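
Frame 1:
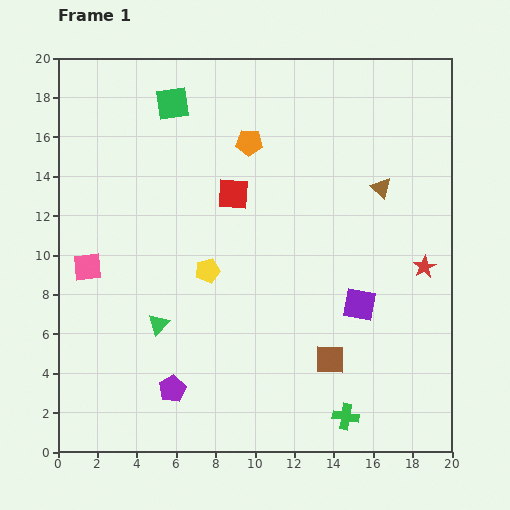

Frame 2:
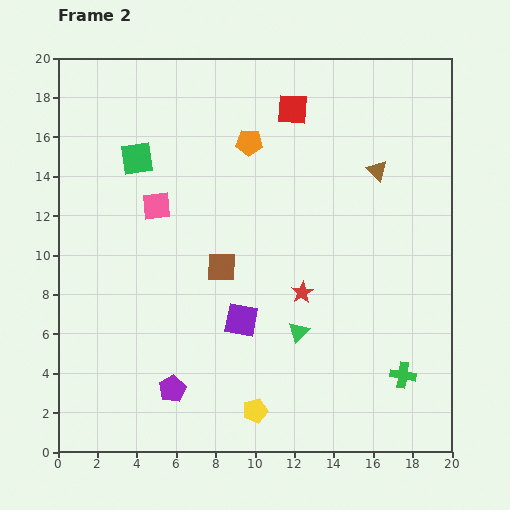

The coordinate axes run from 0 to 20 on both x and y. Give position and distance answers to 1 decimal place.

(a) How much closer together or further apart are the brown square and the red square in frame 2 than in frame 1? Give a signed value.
-0.9

Distance in frame 1: 9.7. Distance in frame 2: 8.8.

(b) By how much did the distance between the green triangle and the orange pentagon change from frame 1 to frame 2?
-0.4

Distance in frame 1: 10.3. Distance in frame 2: 9.9.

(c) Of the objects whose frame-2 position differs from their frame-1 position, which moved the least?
the brown triangle

(moved 0.9)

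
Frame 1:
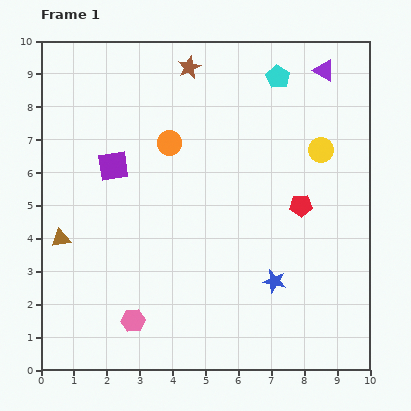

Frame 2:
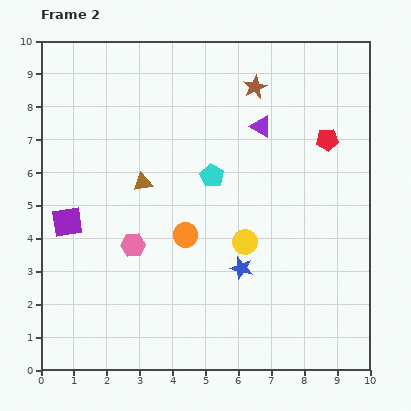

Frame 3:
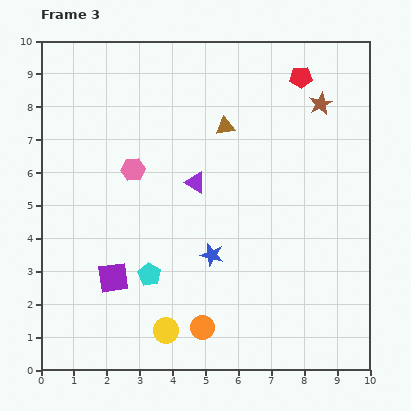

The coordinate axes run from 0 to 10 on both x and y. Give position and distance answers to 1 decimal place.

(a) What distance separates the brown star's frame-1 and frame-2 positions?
2.1

The brown star moved from (4.5, 9.2) to (6.5, 8.6), a distance of √(2.0² + 0.6²) ≈ 2.1.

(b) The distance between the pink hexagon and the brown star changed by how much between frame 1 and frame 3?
-1.9

Distance in frame 1: 7.9. Distance in frame 3: 6.0.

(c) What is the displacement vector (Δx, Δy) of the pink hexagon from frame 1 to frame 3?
(0.0, 4.6)

The pink hexagon was at (2.8, 1.5) in frame 1 and (2.8, 6.1) in frame 3.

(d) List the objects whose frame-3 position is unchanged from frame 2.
none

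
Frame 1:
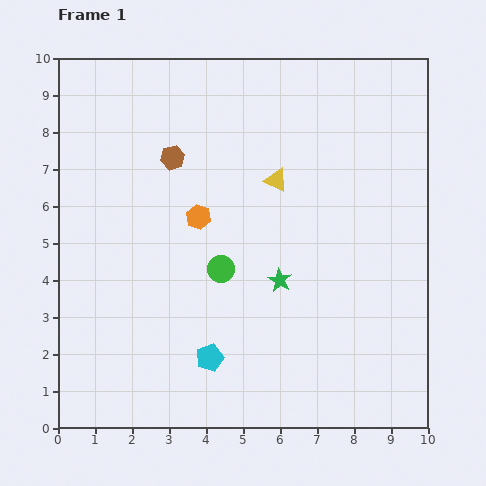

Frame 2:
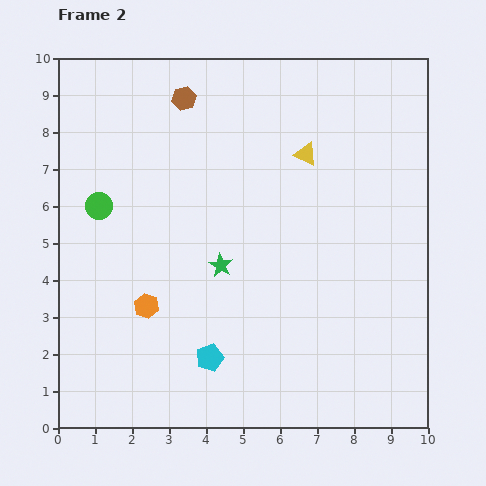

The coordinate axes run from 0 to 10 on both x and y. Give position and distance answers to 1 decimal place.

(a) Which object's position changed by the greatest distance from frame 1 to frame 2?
the green circle

(moved 3.7; next 2.8)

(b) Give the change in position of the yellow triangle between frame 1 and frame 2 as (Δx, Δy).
(0.8, 0.7)

The yellow triangle was at (5.9, 6.7) in frame 1 and (6.7, 7.4) in frame 2.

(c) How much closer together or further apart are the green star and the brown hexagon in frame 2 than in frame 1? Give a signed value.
+0.2

Distance in frame 1: 4.4. Distance in frame 2: 4.6.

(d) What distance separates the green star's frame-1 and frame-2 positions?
1.6

The green star moved from (6.0, 4.0) to (4.4, 4.4), a distance of √(1.6² + 0.4²) ≈ 1.6.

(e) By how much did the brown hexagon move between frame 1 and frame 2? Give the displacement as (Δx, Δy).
(0.3, 1.6)

The brown hexagon was at (3.1, 7.3) in frame 1 and (3.4, 8.9) in frame 2.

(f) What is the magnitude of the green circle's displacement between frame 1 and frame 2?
3.7

The green circle moved from (4.4, 4.3) to (1.1, 6.0), a distance of √(3.3² + 1.7²) ≈ 3.7.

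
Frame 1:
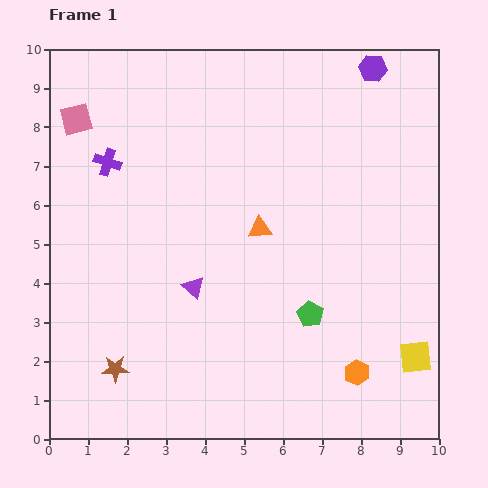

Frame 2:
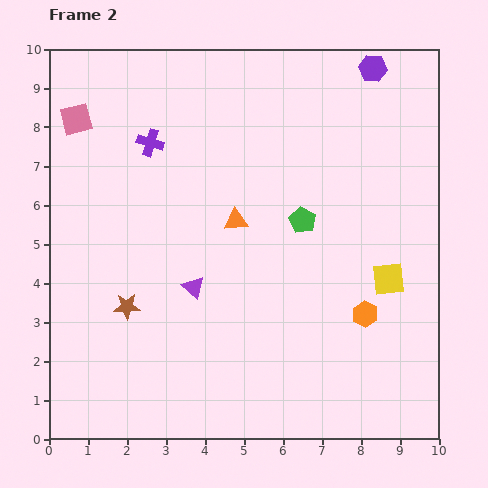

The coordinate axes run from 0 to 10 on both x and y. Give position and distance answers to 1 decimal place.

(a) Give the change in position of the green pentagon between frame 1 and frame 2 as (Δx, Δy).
(-0.2, 2.4)

The green pentagon was at (6.7, 3.2) in frame 1 and (6.5, 5.6) in frame 2.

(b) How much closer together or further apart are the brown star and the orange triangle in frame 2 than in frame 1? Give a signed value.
-1.6

Distance in frame 1: 5.2. Distance in frame 2: 3.6.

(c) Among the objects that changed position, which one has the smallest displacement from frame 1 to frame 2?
the orange triangle

(moved 0.6)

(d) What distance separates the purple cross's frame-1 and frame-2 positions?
1.2

The purple cross moved from (1.5, 7.1) to (2.6, 7.6), a distance of √(1.1² + 0.5²) ≈ 1.2.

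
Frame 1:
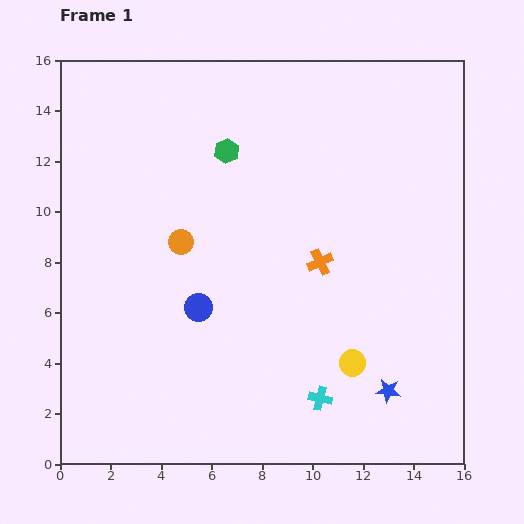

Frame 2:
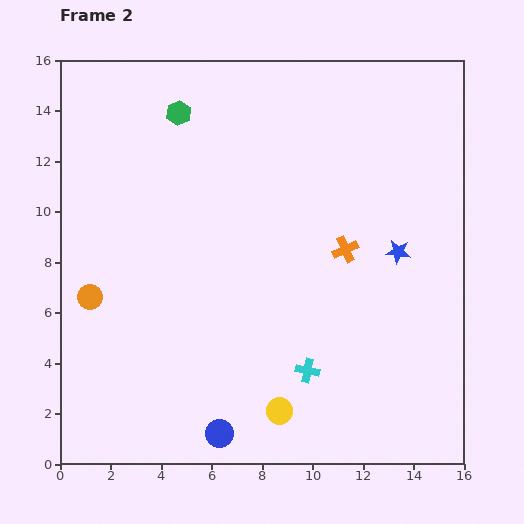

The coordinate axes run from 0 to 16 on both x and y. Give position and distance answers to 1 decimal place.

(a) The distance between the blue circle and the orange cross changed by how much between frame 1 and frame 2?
+3.7

Distance in frame 1: 5.1. Distance in frame 2: 8.8.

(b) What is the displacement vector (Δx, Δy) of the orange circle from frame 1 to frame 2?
(-3.6, -2.2)

The orange circle was at (4.8, 8.8) in frame 1 and (1.2, 6.6) in frame 2.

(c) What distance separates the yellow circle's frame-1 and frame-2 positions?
3.5

The yellow circle moved from (11.6, 4.0) to (8.7, 2.1), a distance of √(2.9² + 1.9²) ≈ 3.5.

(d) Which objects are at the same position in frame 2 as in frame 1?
none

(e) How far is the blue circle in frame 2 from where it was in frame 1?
5.1

The blue circle moved from (5.5, 6.2) to (6.3, 1.2), a distance of √(0.8² + 5.0²) ≈ 5.1.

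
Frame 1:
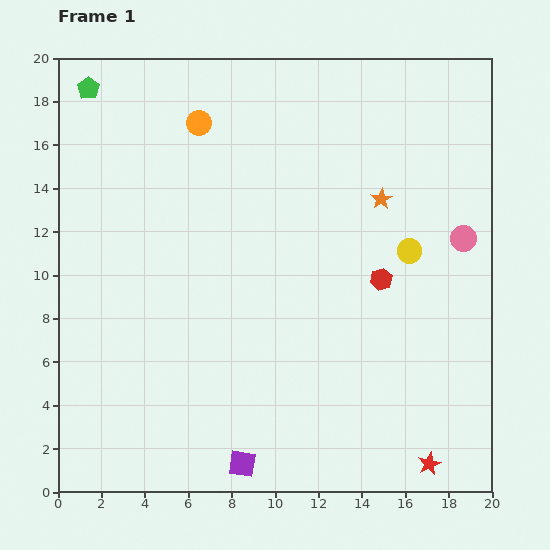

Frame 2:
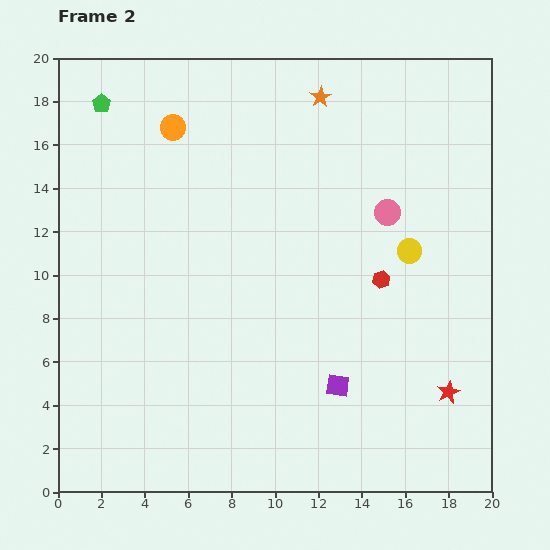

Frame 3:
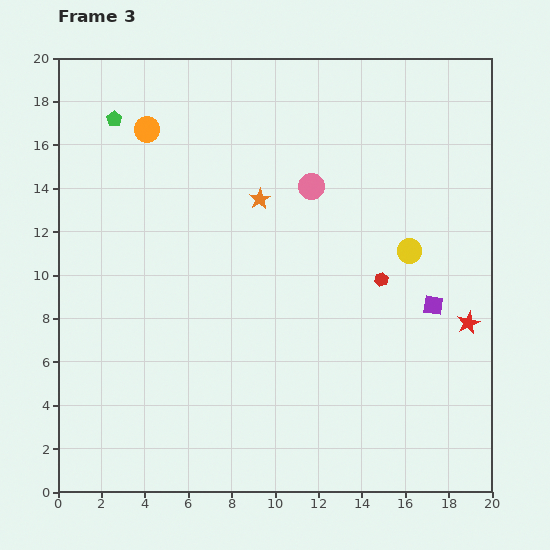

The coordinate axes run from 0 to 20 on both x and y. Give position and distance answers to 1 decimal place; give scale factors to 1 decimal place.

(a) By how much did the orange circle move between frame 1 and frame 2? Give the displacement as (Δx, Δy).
(-1.2, -0.2)

The orange circle was at (6.5, 17.0) in frame 1 and (5.3, 16.8) in frame 2.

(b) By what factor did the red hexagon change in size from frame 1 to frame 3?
0.6×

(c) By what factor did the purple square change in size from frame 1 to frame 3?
0.7×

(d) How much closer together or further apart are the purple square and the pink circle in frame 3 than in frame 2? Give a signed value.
-0.5

Distance in frame 2: 8.3. Distance in frame 3: 7.8.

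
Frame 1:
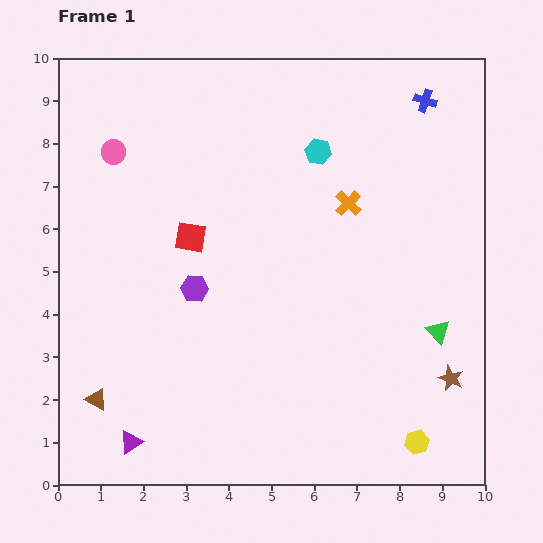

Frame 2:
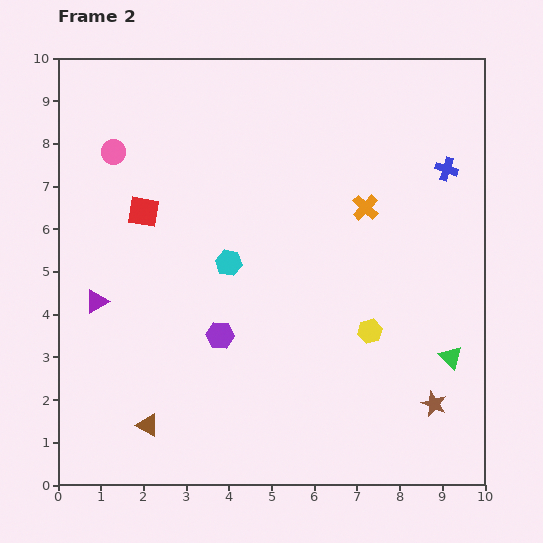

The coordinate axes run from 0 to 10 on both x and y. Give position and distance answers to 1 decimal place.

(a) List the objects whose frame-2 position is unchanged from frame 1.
the pink circle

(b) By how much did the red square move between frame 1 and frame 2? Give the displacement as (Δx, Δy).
(-1.1, 0.6)

The red square was at (3.1, 5.8) in frame 1 and (2.0, 6.4) in frame 2.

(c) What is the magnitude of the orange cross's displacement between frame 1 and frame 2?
0.4

The orange cross moved from (6.8, 6.6) to (7.2, 6.5), a distance of √(0.4² + 0.1²) ≈ 0.4.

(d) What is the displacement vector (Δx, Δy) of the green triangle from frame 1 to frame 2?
(0.3, -0.6)

The green triangle was at (8.9, 3.6) in frame 1 and (9.2, 3.0) in frame 2.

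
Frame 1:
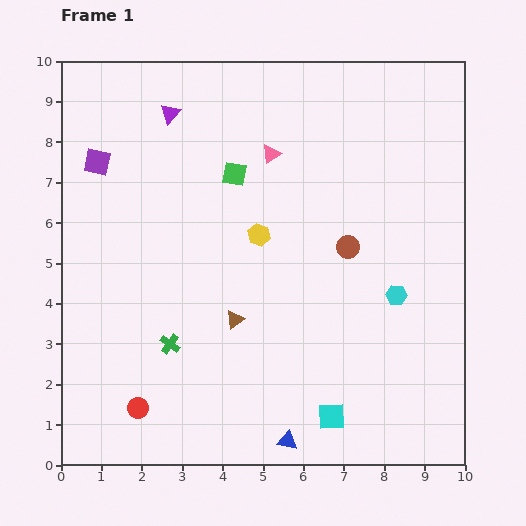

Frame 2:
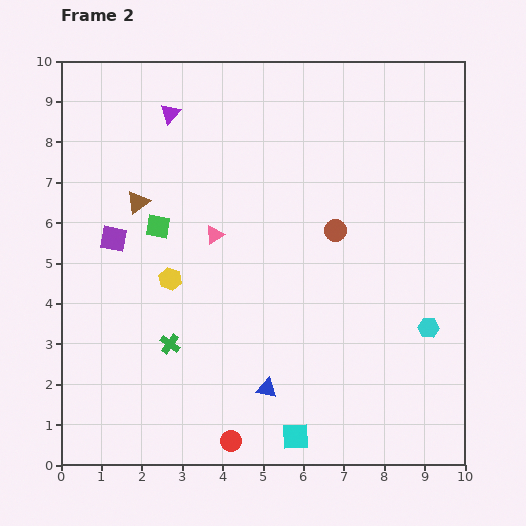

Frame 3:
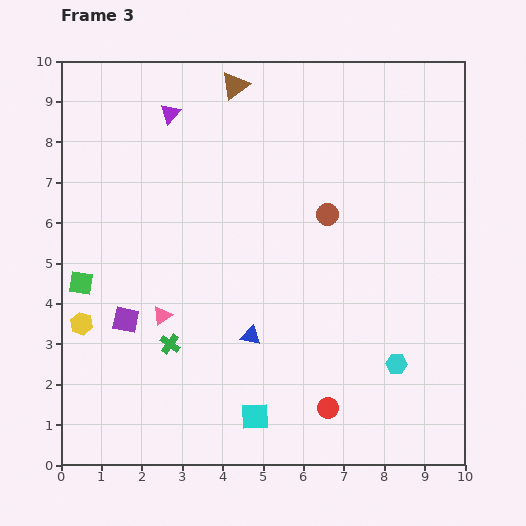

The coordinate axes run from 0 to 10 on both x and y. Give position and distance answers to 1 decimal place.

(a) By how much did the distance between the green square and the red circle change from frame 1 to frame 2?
-0.7

Distance in frame 1: 6.3. Distance in frame 2: 5.6.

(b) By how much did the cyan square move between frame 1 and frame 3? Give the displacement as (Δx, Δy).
(-1.9, 0.0)

The cyan square was at (6.7, 1.2) in frame 1 and (4.8, 1.2) in frame 3.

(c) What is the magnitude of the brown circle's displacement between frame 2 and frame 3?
0.4

The brown circle moved from (6.8, 5.8) to (6.6, 6.2), a distance of √(0.2² + 0.4²) ≈ 0.4.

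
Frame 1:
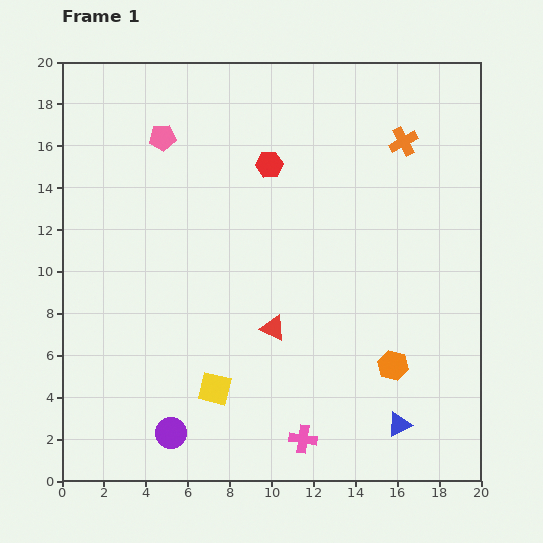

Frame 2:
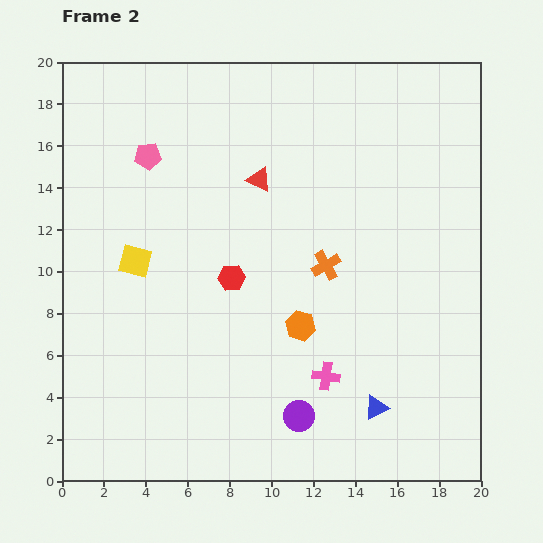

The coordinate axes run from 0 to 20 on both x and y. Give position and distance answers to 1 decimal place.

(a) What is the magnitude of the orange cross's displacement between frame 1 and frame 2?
7.0

The orange cross moved from (16.3, 16.2) to (12.6, 10.3), a distance of √(3.7² + 5.9²) ≈ 7.0.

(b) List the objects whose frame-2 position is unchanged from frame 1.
none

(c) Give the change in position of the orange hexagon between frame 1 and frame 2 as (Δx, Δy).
(-4.4, 1.9)

The orange hexagon was at (15.8, 5.5) in frame 1 and (11.4, 7.4) in frame 2.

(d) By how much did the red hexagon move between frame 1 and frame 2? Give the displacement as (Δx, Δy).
(-1.8, -5.4)

The red hexagon was at (9.9, 15.1) in frame 1 and (8.1, 9.7) in frame 2.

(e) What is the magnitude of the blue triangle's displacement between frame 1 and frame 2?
1.4

The blue triangle moved from (16.1, 2.7) to (15.0, 3.5), a distance of √(1.1² + 0.8²) ≈ 1.4.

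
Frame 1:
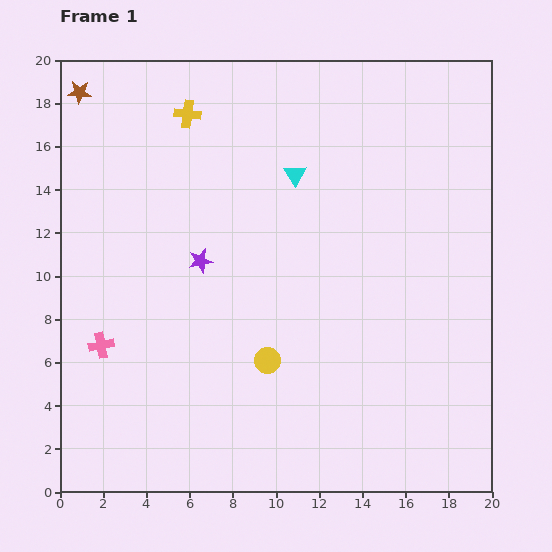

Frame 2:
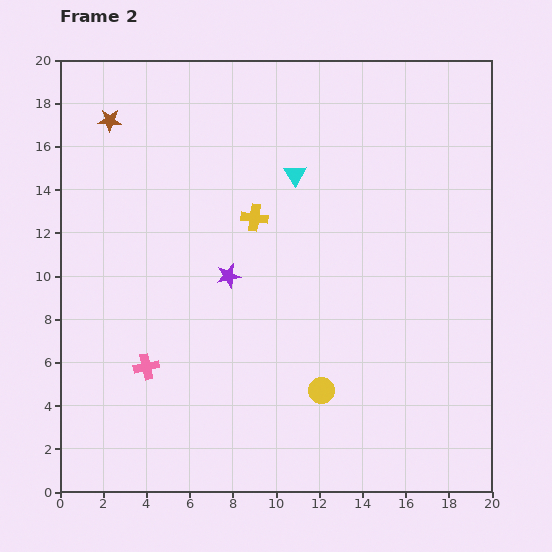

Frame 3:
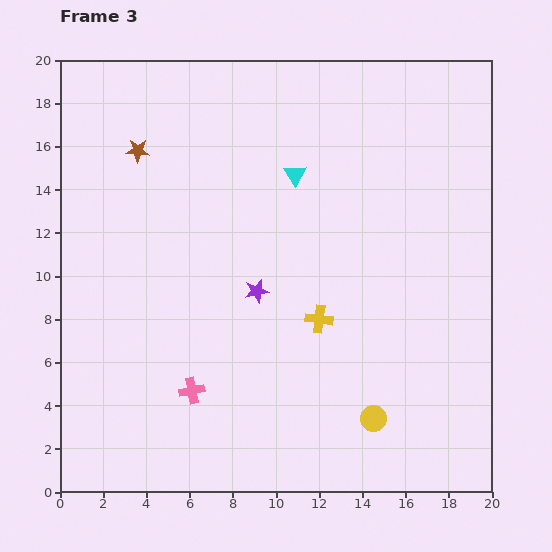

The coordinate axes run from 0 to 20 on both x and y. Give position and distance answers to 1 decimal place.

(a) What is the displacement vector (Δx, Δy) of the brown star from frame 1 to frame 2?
(1.4, -1.3)

The brown star was at (0.9, 18.5) in frame 1 and (2.3, 17.2) in frame 2.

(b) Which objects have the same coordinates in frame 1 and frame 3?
the cyan triangle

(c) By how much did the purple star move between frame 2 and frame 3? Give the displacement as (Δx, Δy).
(1.3, -0.7)

The purple star was at (7.8, 10.0) in frame 2 and (9.1, 9.3) in frame 3.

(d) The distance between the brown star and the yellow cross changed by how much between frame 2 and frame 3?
+3.4

Distance in frame 2: 8.1. Distance in frame 3: 11.5.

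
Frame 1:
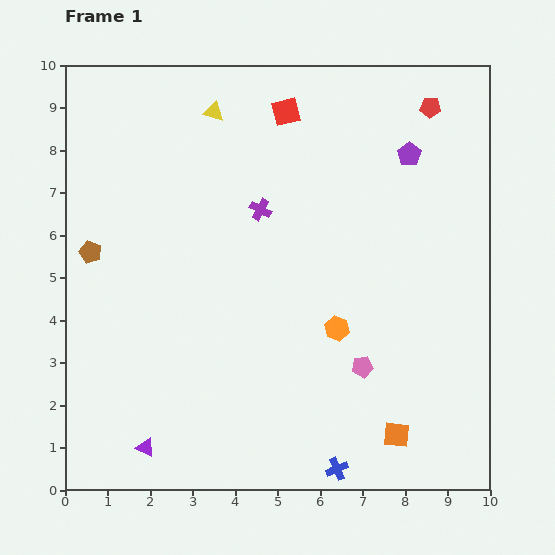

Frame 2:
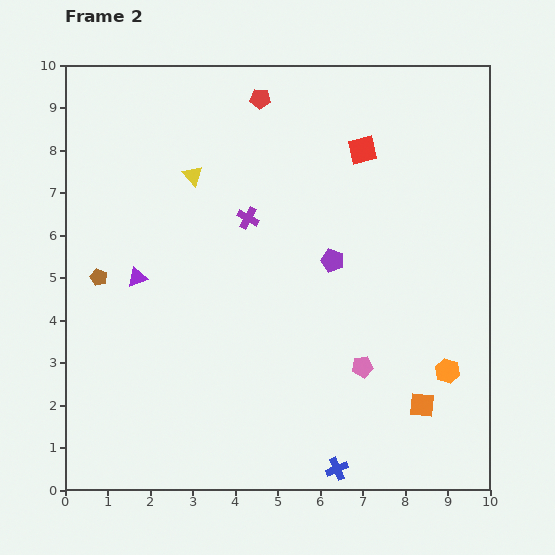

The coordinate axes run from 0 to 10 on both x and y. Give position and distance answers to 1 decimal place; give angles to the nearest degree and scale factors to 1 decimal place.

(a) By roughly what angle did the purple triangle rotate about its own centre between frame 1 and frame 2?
46° counter-clockwise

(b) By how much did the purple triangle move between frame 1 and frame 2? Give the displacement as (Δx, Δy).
(-0.2, 4.0)

The purple triangle was at (1.9, 1.0) in frame 1 and (1.7, 5.0) in frame 2.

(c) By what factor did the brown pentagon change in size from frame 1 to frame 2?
0.8×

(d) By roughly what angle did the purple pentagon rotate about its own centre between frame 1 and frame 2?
18° counter-clockwise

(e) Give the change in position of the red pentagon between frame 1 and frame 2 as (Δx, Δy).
(-4.0, 0.2)

The red pentagon was at (8.6, 9.0) in frame 1 and (4.6, 9.2) in frame 2.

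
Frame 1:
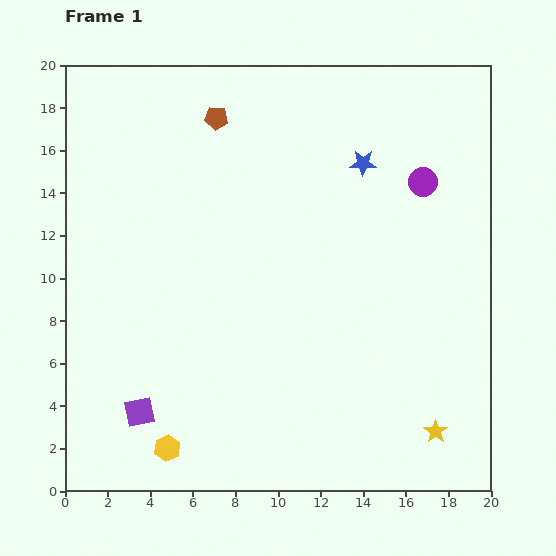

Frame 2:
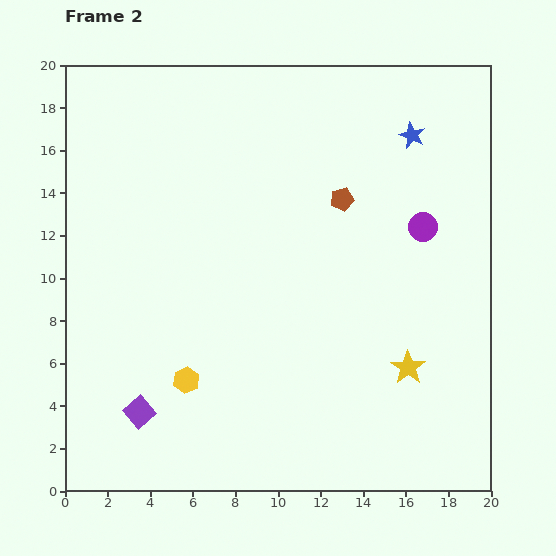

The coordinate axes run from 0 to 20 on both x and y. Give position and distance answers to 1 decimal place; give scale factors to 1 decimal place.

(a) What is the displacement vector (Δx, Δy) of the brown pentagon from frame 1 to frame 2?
(5.9, -3.8)

The brown pentagon was at (7.1, 17.5) in frame 1 and (13.0, 13.7) in frame 2.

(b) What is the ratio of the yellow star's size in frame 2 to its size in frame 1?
1.5×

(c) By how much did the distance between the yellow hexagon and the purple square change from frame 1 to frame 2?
+0.6

Distance in frame 1: 2.1. Distance in frame 2: 2.7.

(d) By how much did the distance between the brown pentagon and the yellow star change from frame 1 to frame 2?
-9.4

Distance in frame 1: 17.9. Distance in frame 2: 8.5.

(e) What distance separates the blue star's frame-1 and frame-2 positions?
2.6

The blue star moved from (14.0, 15.4) to (16.3, 16.7), a distance of √(2.3² + 1.3²) ≈ 2.6.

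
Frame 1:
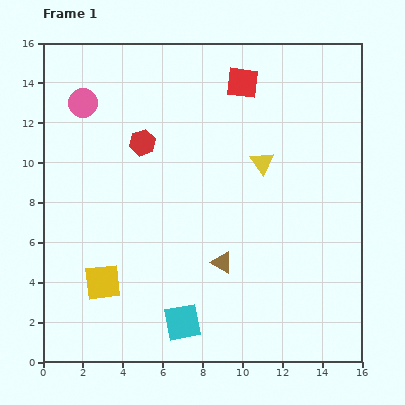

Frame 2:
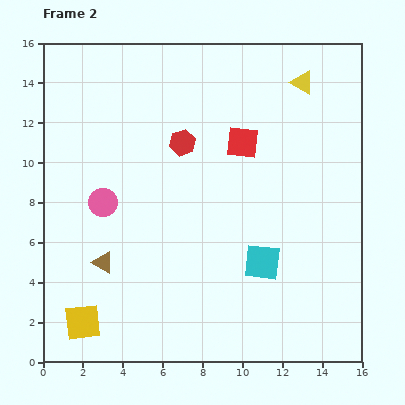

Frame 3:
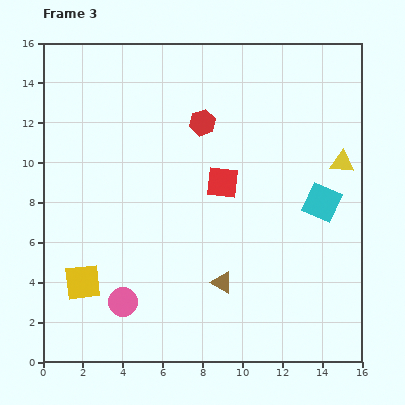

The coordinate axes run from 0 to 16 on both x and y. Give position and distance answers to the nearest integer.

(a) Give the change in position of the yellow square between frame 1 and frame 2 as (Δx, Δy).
(-1, -2)

The yellow square was at (3, 4) in frame 1 and (2, 2) in frame 2.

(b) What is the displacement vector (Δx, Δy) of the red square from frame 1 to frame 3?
(-1, -5)

The red square was at (10, 14) in frame 1 and (9, 9) in frame 3.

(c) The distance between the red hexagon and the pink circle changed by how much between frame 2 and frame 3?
+5

Distance in frame 2: 5. Distance in frame 3: 10.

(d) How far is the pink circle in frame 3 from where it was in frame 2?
5

The pink circle moved from (3, 8) to (4, 3), a distance of √(1² + 5²) ≈ 5.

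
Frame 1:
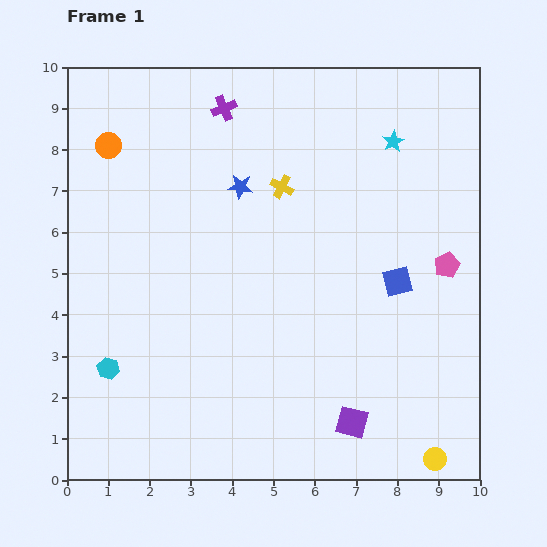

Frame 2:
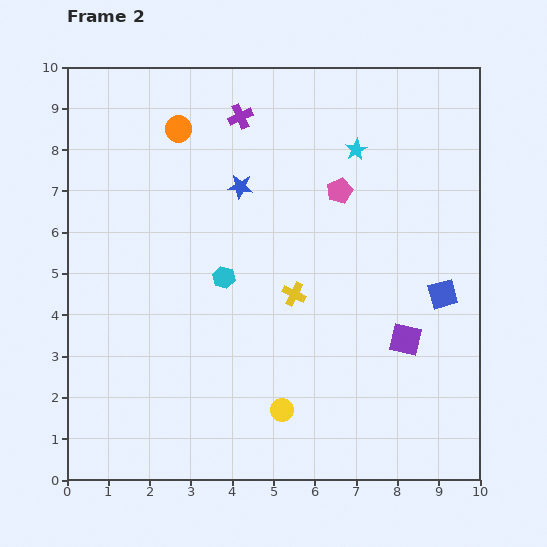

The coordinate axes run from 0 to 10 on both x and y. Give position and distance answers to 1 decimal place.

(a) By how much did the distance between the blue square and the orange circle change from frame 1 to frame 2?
-0.2

Distance in frame 1: 7.7. Distance in frame 2: 7.5.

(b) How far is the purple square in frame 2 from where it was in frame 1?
2.4

The purple square moved from (6.9, 1.4) to (8.2, 3.4), a distance of √(1.3² + 2.0²) ≈ 2.4.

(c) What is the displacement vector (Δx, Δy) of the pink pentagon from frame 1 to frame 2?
(-2.6, 1.8)

The pink pentagon was at (9.2, 5.2) in frame 1 and (6.6, 7.0) in frame 2.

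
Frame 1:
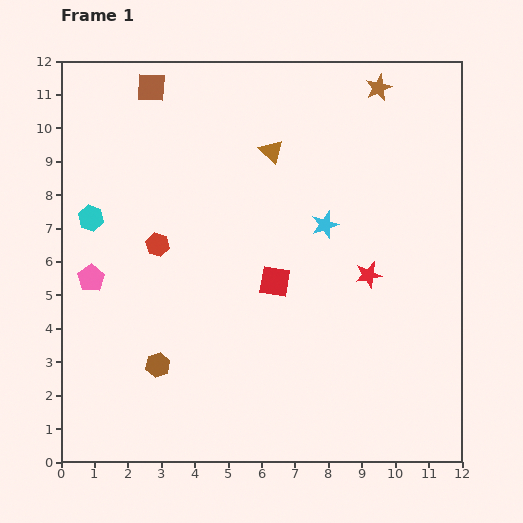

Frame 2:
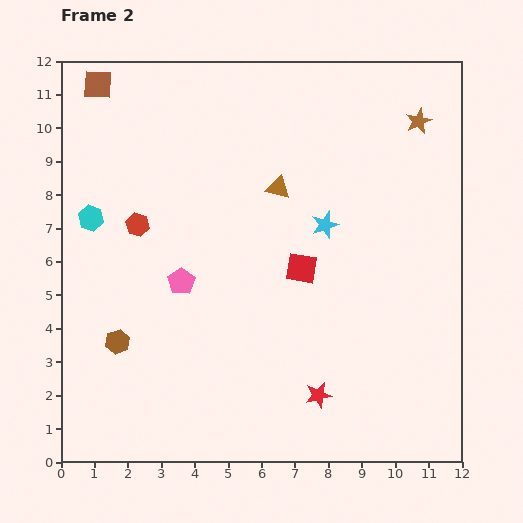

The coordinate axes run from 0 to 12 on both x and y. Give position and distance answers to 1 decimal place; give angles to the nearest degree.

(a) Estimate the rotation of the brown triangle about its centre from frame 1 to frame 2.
31° counter-clockwise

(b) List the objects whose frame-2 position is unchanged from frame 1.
the cyan star, the cyan hexagon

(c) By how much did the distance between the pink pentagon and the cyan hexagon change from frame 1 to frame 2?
+1.5

Distance in frame 1: 1.8. Distance in frame 2: 3.3.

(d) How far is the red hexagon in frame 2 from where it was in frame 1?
0.8

The red hexagon moved from (2.9, 6.5) to (2.3, 7.1), a distance of √(0.6² + 0.6²) ≈ 0.8.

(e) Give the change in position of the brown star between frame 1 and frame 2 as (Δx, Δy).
(1.2, -1.0)

The brown star was at (9.5, 11.2) in frame 1 and (10.7, 10.2) in frame 2.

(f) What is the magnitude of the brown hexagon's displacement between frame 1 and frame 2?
1.4

The brown hexagon moved from (2.9, 2.9) to (1.7, 3.6), a distance of √(1.2² + 0.7²) ≈ 1.4.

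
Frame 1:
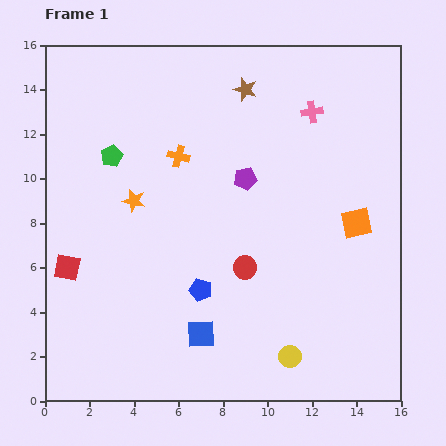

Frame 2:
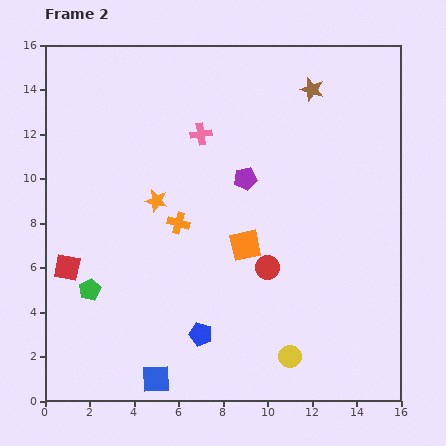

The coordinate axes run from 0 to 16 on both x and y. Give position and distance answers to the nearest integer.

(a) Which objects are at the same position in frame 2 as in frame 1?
the red square, the purple pentagon, the yellow circle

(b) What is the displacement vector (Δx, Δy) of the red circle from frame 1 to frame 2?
(1, 0)

The red circle was at (9, 6) in frame 1 and (10, 6) in frame 2.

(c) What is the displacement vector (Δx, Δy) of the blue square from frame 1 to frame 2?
(-2, -2)

The blue square was at (7, 3) in frame 1 and (5, 1) in frame 2.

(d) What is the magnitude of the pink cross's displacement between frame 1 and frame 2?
5

The pink cross moved from (12, 13) to (7, 12), a distance of √(5² + 1²) ≈ 5.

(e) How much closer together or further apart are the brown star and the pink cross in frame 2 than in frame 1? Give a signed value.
+2

Distance in frame 1: 3. Distance in frame 2: 5.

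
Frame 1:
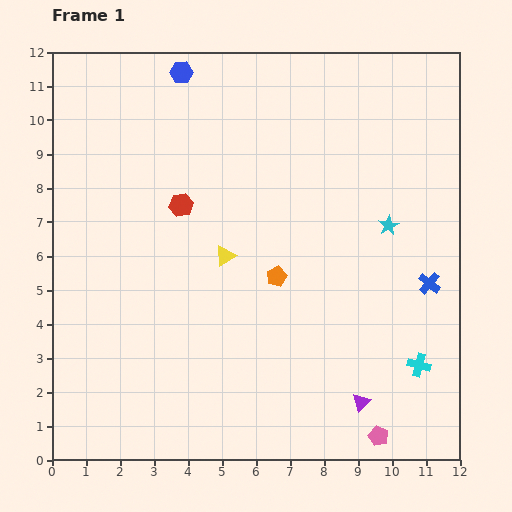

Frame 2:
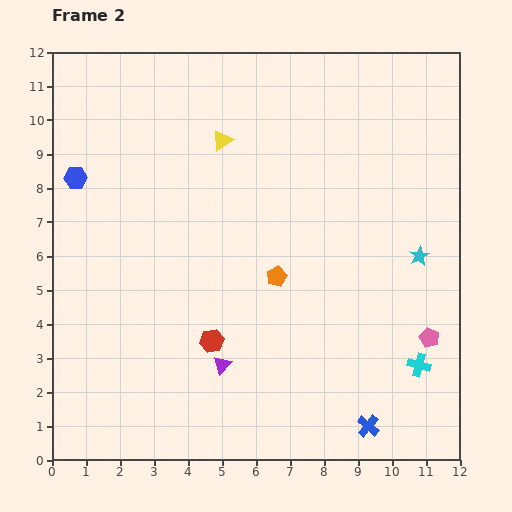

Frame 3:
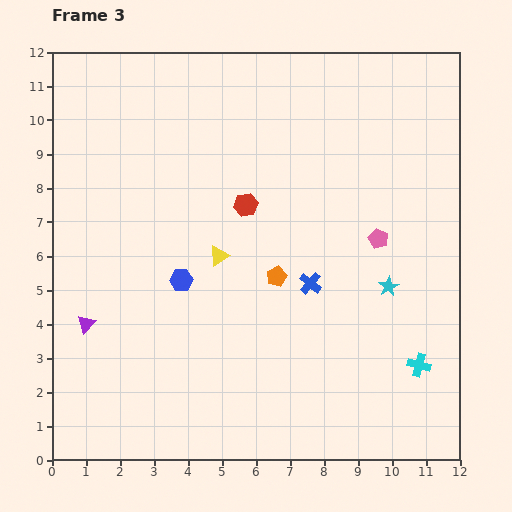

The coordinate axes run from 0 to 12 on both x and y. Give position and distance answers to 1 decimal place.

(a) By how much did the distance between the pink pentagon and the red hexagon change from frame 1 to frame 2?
-2.5

Distance in frame 1: 8.9. Distance in frame 2: 6.4.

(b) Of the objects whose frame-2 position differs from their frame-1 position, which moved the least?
the cyan star

(moved 1.3)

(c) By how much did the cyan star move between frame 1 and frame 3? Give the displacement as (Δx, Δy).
(0.0, -1.8)

The cyan star was at (9.9, 6.9) in frame 1 and (9.9, 5.1) in frame 3.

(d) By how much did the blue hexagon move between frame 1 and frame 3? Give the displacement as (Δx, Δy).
(0.0, -6.1)

The blue hexagon was at (3.8, 11.4) in frame 1 and (3.8, 5.3) in frame 3.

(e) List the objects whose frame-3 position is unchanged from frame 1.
the cyan cross, the orange pentagon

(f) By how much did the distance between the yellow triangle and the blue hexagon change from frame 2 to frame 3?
-3.1

Distance in frame 2: 4.4. Distance in frame 3: 1.3.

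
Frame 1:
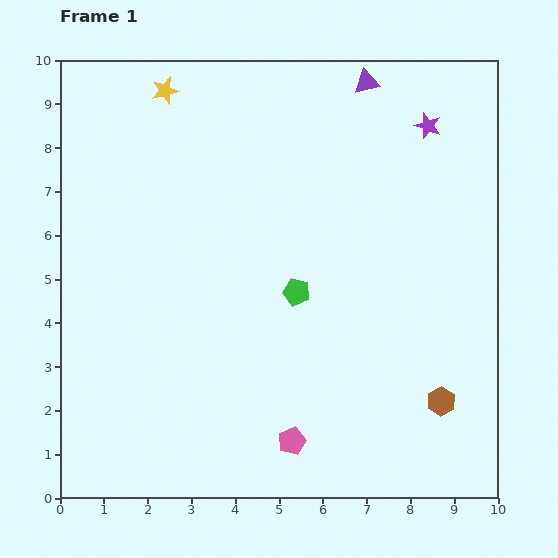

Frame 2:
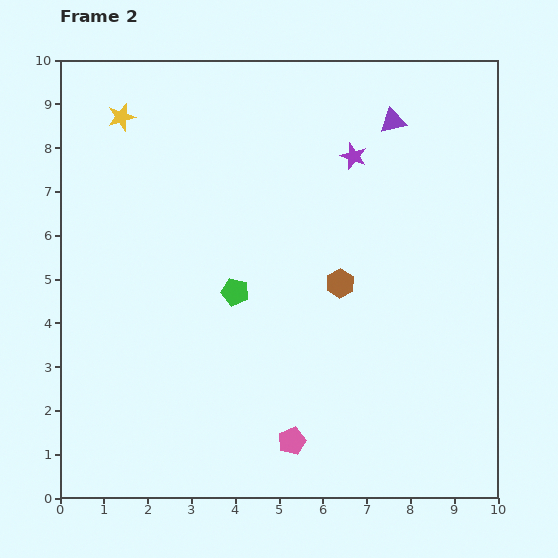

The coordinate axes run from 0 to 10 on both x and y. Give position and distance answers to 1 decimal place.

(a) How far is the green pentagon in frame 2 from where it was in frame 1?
1.4

The green pentagon moved from (5.4, 4.7) to (4.0, 4.7), a distance of √(1.4² + 0.0²) ≈ 1.4.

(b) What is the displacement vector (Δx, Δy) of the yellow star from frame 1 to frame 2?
(-1.0, -0.6)

The yellow star was at (2.4, 9.3) in frame 1 and (1.4, 8.7) in frame 2.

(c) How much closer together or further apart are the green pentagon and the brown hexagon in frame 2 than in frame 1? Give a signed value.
-1.7

Distance in frame 1: 4.1. Distance in frame 2: 2.4.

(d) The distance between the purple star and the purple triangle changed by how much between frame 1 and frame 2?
-0.5

Distance in frame 1: 1.7. Distance in frame 2: 1.2.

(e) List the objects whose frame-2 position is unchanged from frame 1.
the pink pentagon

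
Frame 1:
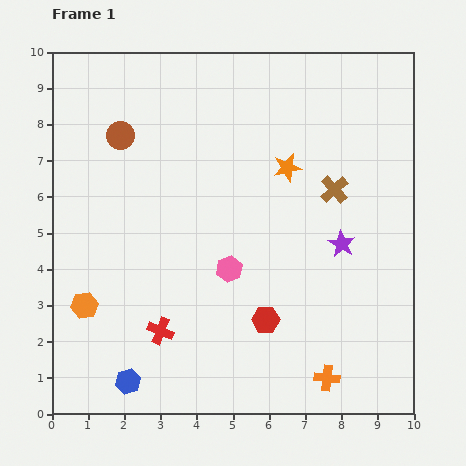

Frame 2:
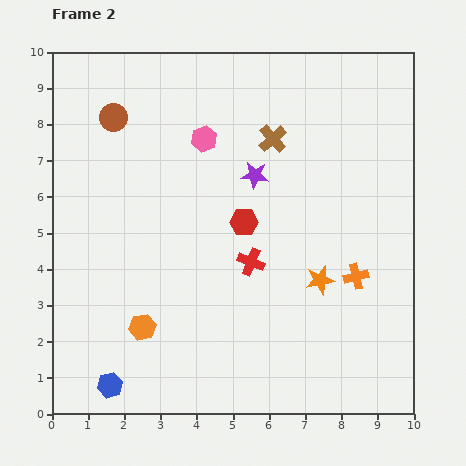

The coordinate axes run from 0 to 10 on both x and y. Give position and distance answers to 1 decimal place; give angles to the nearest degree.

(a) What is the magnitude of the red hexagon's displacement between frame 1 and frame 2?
2.8

The red hexagon moved from (5.9, 2.6) to (5.3, 5.3), a distance of √(0.6² + 2.7²) ≈ 2.8.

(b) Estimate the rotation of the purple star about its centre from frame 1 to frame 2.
23° counter-clockwise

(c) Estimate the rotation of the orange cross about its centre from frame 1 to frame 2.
20° counter-clockwise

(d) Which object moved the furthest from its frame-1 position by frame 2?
the pink hexagon

(moved 3.7; next 3.2)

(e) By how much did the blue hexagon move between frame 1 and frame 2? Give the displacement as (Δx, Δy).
(-0.5, -0.1)

The blue hexagon was at (2.1, 0.9) in frame 1 and (1.6, 0.8) in frame 2.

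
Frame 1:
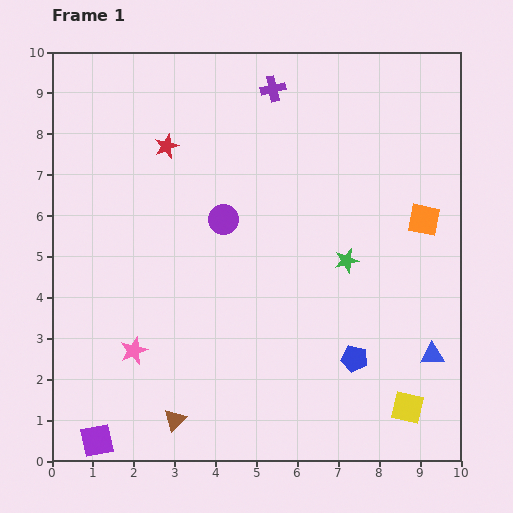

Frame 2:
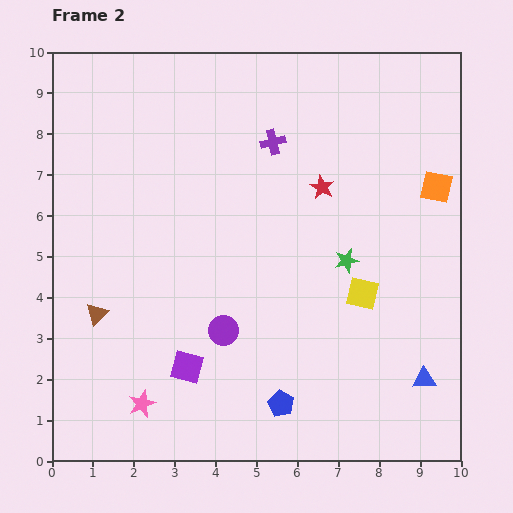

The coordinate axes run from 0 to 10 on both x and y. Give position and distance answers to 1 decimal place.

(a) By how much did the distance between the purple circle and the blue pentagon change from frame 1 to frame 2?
-2.4

Distance in frame 1: 4.7. Distance in frame 2: 2.3.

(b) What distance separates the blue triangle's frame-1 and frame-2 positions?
0.6

The blue triangle moved from (9.3, 2.6) to (9.1, 2.0), a distance of √(0.2² + 0.6²) ≈ 0.6.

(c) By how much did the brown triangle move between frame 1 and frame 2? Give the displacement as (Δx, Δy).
(-1.9, 2.6)

The brown triangle was at (3.0, 1.0) in frame 1 and (1.1, 3.6) in frame 2.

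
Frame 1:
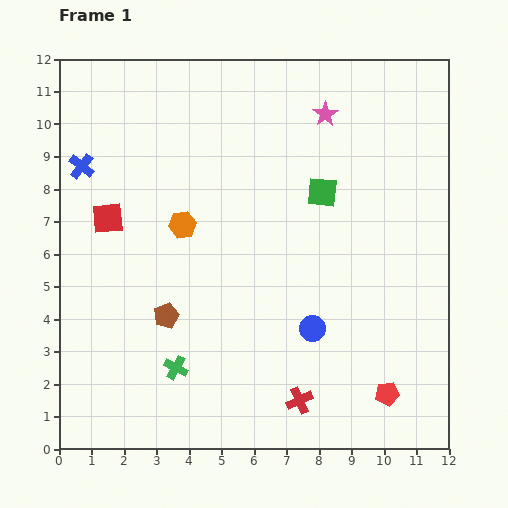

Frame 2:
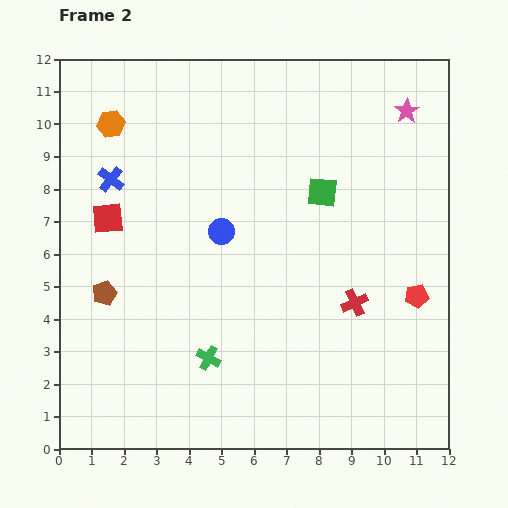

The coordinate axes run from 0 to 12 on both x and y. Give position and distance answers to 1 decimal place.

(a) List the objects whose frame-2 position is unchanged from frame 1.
the red square, the green square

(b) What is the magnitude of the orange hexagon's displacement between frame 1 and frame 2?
3.8

The orange hexagon moved from (3.8, 6.9) to (1.6, 10.0), a distance of √(2.2² + 3.1²) ≈ 3.8.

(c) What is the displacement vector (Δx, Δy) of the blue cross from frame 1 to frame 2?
(0.9, -0.4)

The blue cross was at (0.7, 8.7) in frame 1 and (1.6, 8.3) in frame 2.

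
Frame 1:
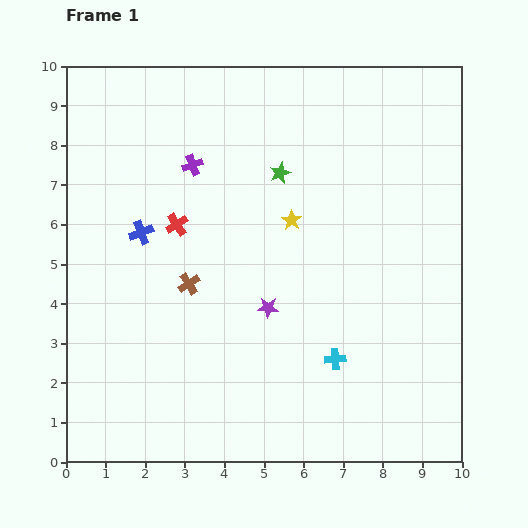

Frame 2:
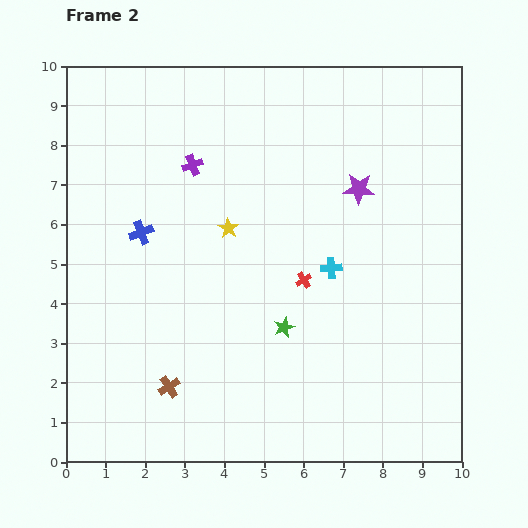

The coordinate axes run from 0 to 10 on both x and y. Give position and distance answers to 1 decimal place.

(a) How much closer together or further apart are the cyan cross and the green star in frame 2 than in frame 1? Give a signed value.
-3.0

Distance in frame 1: 4.9. Distance in frame 2: 1.9.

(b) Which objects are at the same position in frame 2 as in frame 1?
the blue cross, the purple cross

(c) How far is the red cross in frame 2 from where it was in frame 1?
3.5

The red cross moved from (2.8, 6.0) to (6.0, 4.6), a distance of √(3.2² + 1.4²) ≈ 3.5.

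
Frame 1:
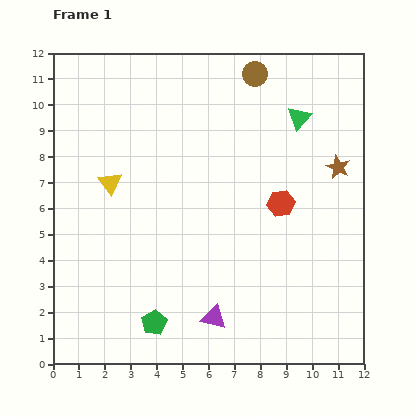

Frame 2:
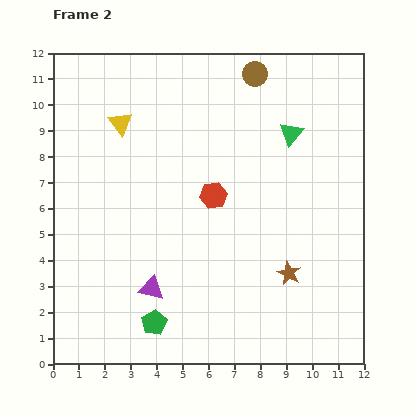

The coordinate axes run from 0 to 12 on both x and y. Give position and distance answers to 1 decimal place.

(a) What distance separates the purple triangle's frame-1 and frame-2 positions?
2.6

The purple triangle moved from (6.2, 1.8) to (3.8, 2.9), a distance of √(2.4² + 1.1²) ≈ 2.6.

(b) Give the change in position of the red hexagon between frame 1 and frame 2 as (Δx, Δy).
(-2.6, 0.3)

The red hexagon was at (8.8, 6.2) in frame 1 and (6.2, 6.5) in frame 2.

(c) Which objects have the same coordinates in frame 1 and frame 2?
the green pentagon, the brown circle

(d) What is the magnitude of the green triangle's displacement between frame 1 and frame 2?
0.7

The green triangle moved from (9.5, 9.5) to (9.2, 8.9), a distance of √(0.3² + 0.6²) ≈ 0.7.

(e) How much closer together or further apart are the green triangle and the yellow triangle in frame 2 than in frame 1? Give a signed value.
-1.1

Distance in frame 1: 7.7. Distance in frame 2: 6.6.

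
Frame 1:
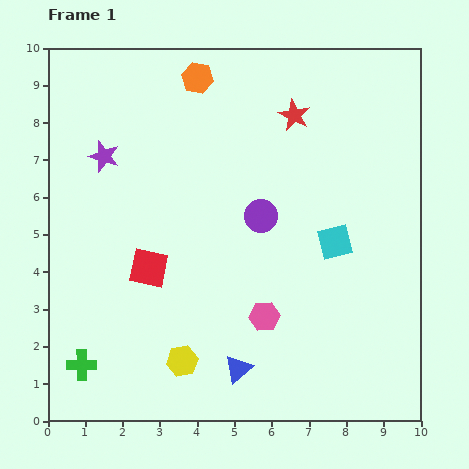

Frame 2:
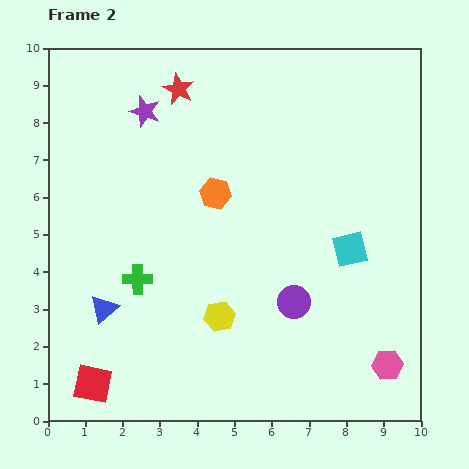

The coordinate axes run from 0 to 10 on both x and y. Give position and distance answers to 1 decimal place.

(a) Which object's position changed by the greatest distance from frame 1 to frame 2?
the blue triangle

(moved 3.9; next 3.5)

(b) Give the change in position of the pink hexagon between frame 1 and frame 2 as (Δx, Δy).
(3.3, -1.3)

The pink hexagon was at (5.8, 2.8) in frame 1 and (9.1, 1.5) in frame 2.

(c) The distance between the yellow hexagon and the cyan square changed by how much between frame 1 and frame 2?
-1.3

Distance in frame 1: 5.2. Distance in frame 2: 3.9.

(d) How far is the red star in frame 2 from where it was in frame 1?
3.2

The red star moved from (6.6, 8.2) to (3.5, 8.9), a distance of √(3.1² + 0.7²) ≈ 3.2.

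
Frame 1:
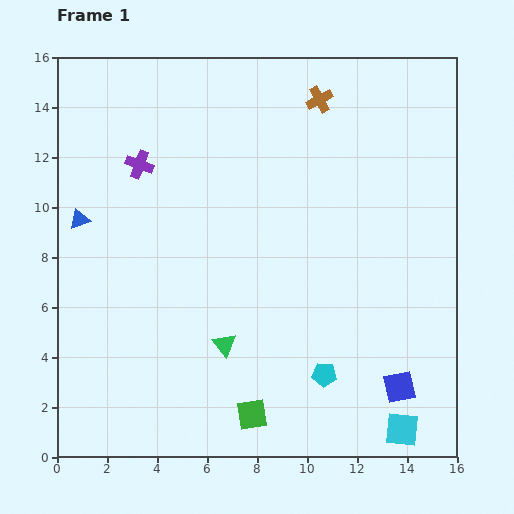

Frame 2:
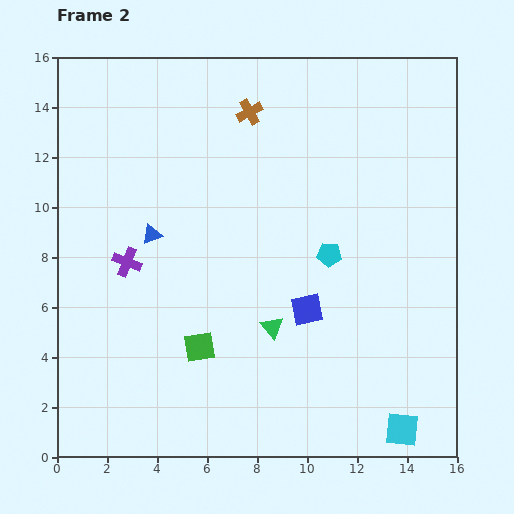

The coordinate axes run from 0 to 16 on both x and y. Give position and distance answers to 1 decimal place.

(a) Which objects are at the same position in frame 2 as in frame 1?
the cyan square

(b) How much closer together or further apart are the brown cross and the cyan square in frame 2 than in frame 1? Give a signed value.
+0.5

Distance in frame 1: 13.6. Distance in frame 2: 14.1.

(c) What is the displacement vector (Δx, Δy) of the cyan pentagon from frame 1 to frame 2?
(0.2, 4.8)

The cyan pentagon was at (10.7, 3.3) in frame 1 and (10.9, 8.1) in frame 2.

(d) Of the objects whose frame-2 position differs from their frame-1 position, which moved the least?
the green triangle

(moved 2.0)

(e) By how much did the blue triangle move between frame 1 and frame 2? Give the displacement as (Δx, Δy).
(2.9, -0.6)

The blue triangle was at (0.9, 9.5) in frame 1 and (3.8, 8.9) in frame 2.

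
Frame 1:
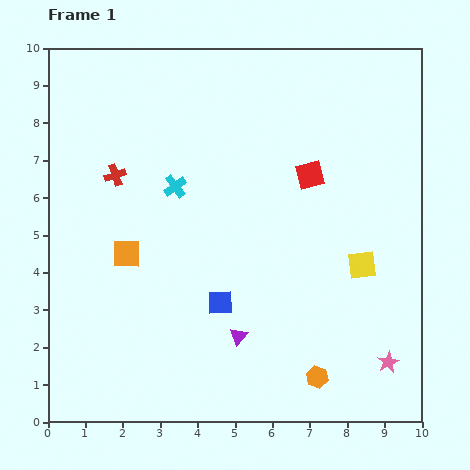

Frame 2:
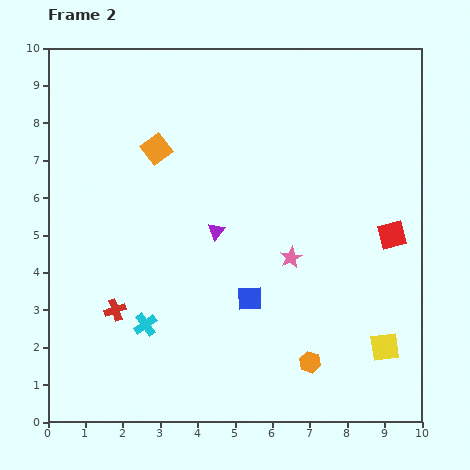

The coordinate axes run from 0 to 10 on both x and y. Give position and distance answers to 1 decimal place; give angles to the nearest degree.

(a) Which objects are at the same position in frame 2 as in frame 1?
none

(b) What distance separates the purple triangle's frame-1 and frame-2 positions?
2.9

The purple triangle moved from (5.1, 2.3) to (4.5, 5.1), a distance of √(0.6² + 2.8²) ≈ 2.9.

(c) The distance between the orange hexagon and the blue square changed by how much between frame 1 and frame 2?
-1.0

Distance in frame 1: 3.3. Distance in frame 2: 2.3.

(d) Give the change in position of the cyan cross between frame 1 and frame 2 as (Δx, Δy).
(-0.8, -3.7)

The cyan cross was at (3.4, 6.3) in frame 1 and (2.6, 2.6) in frame 2.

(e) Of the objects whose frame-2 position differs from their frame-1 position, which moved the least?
the orange hexagon

(moved 0.4)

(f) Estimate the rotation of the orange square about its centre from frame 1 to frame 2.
39° counter-clockwise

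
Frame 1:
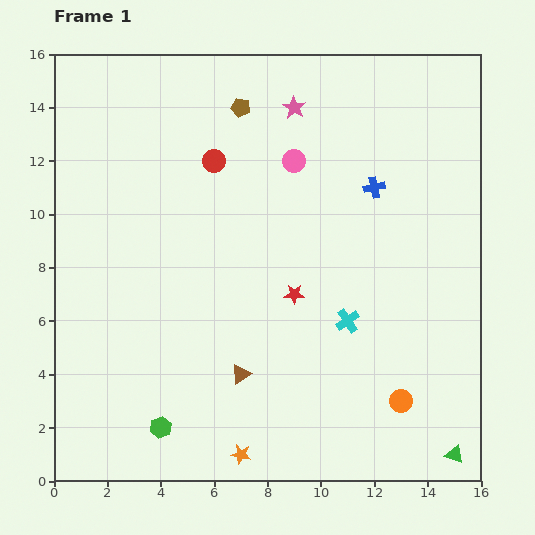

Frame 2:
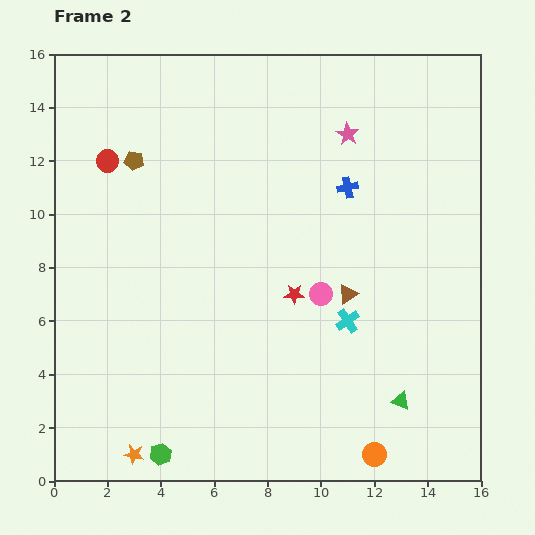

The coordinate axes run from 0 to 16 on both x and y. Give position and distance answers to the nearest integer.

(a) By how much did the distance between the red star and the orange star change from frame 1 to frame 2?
+2

Distance in frame 1: 6. Distance in frame 2: 8.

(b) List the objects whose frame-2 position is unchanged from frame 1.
the red star, the cyan cross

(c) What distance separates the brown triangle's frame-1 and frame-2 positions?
5

The brown triangle moved from (7, 4) to (11, 7), a distance of √(4² + 3²) ≈ 5.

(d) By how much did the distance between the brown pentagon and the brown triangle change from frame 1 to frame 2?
-1

Distance in frame 1: 10. Distance in frame 2: 9.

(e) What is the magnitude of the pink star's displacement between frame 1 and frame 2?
2

The pink star moved from (9, 14) to (11, 13), a distance of √(2² + 1²) ≈ 2.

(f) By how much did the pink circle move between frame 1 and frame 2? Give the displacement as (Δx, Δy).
(1, -5)

The pink circle was at (9, 12) in frame 1 and (10, 7) in frame 2.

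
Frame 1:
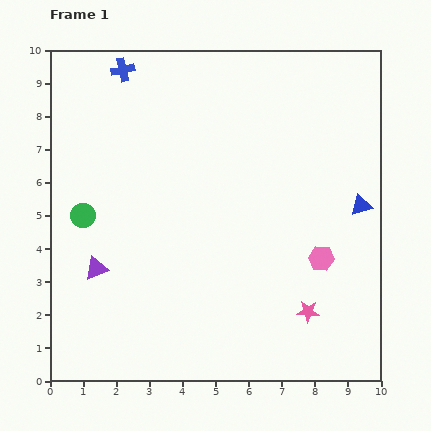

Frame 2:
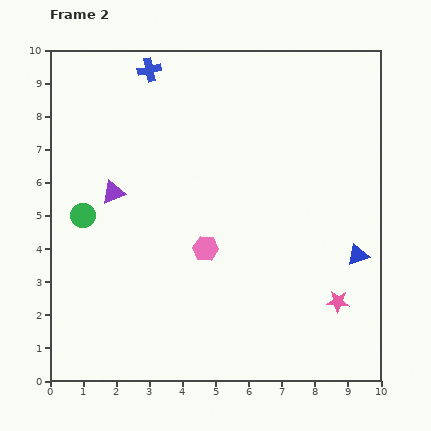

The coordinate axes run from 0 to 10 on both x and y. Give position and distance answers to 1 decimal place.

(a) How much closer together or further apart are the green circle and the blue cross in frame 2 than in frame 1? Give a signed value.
+0.2

Distance in frame 1: 4.6. Distance in frame 2: 4.8.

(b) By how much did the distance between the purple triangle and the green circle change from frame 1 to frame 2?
-0.5

Distance in frame 1: 1.6. Distance in frame 2: 1.1.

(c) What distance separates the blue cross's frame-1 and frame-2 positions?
0.8

The blue cross moved from (2.2, 9.4) to (3.0, 9.4), a distance of √(0.8² + 0.0²) ≈ 0.8.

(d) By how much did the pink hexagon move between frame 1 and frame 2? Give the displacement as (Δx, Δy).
(-3.5, 0.3)

The pink hexagon was at (8.2, 3.7) in frame 1 and (4.7, 4.0) in frame 2.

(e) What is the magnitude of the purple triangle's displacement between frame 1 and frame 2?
2.4

The purple triangle moved from (1.4, 3.4) to (1.9, 5.7), a distance of √(0.5² + 2.3²) ≈ 2.4.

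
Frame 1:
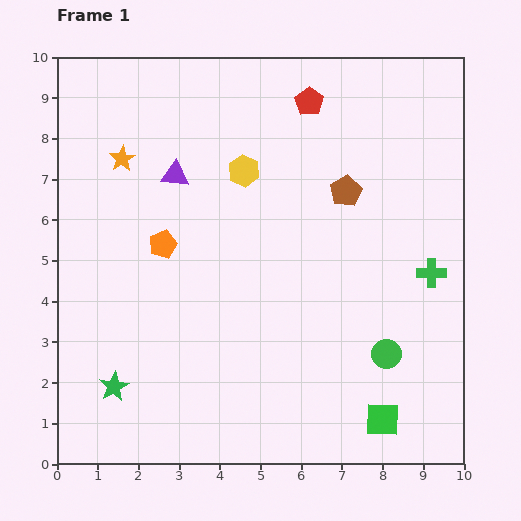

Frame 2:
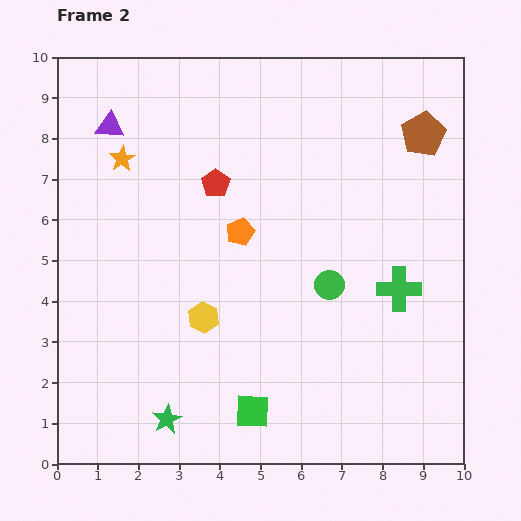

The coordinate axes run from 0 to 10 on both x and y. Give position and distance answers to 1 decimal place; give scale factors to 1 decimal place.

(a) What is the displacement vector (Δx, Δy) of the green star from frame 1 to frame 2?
(1.3, -0.8)

The green star was at (1.4, 1.9) in frame 1 and (2.7, 1.1) in frame 2.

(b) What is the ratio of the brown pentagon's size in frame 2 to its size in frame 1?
1.4×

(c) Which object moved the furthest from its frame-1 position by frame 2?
the yellow hexagon

(moved 3.7; next 3.2)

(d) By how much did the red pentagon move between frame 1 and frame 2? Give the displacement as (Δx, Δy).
(-2.3, -2.0)

The red pentagon was at (6.2, 8.9) in frame 1 and (3.9, 6.9) in frame 2.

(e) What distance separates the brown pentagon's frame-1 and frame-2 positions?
2.4

The brown pentagon moved from (7.1, 6.7) to (9.0, 8.1), a distance of √(1.9² + 1.4²) ≈ 2.4.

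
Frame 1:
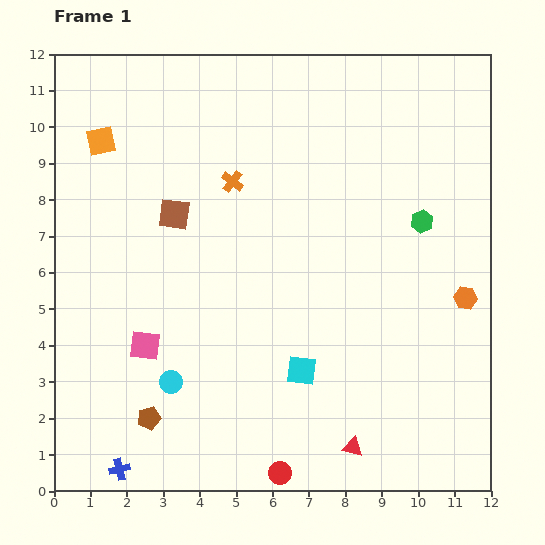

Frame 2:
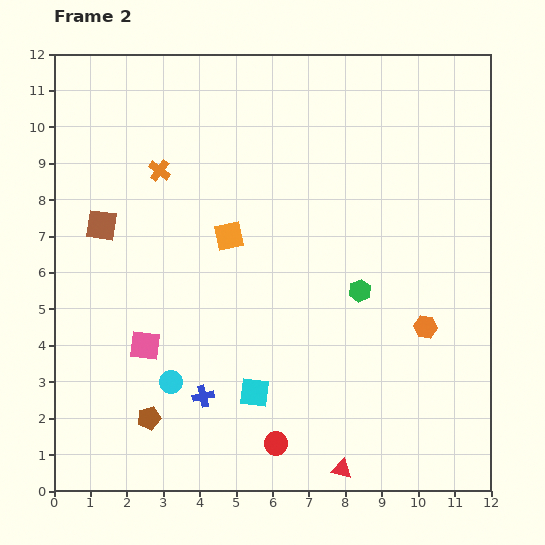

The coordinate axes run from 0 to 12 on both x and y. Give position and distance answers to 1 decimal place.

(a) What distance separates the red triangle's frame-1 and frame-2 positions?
0.7

The red triangle moved from (8.2, 1.2) to (7.9, 0.6), a distance of √(0.3² + 0.6²) ≈ 0.7.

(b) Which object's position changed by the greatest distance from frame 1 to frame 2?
the orange square

(moved 4.4; next 3.0)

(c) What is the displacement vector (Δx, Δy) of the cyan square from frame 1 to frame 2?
(-1.3, -0.6)

The cyan square was at (6.8, 3.3) in frame 1 and (5.5, 2.7) in frame 2.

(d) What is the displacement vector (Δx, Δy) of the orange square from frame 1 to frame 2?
(3.5, -2.6)

The orange square was at (1.3, 9.6) in frame 1 and (4.8, 7.0) in frame 2.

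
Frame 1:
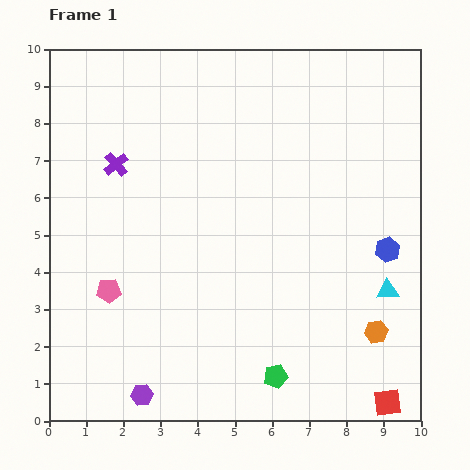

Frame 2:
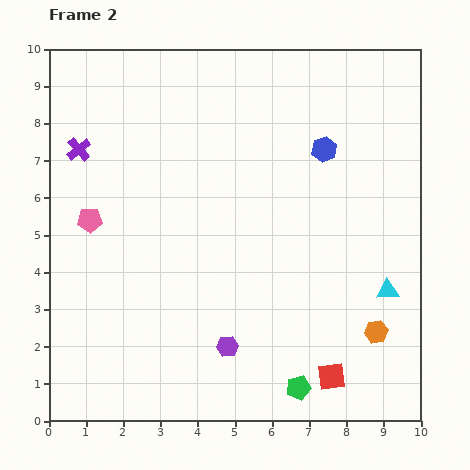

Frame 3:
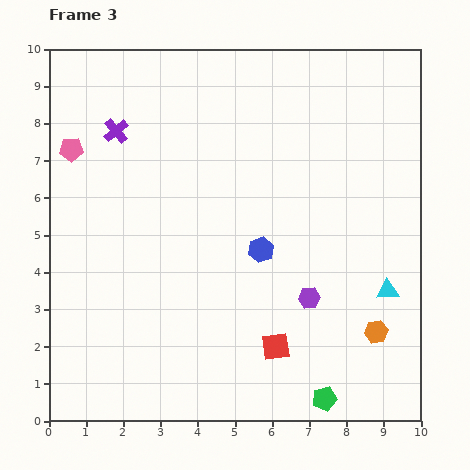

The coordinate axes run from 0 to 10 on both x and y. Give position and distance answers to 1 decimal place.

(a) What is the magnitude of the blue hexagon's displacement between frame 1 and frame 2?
3.2

The blue hexagon moved from (9.1, 4.6) to (7.4, 7.3), a distance of √(1.7² + 2.7²) ≈ 3.2.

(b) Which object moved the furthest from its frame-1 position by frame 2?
the blue hexagon

(moved 3.2; next 2.6)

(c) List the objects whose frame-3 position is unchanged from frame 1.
the cyan triangle, the orange hexagon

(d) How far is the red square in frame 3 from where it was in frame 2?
1.7

The red square moved from (7.6, 1.2) to (6.1, 2.0), a distance of √(1.5² + 0.8²) ≈ 1.7.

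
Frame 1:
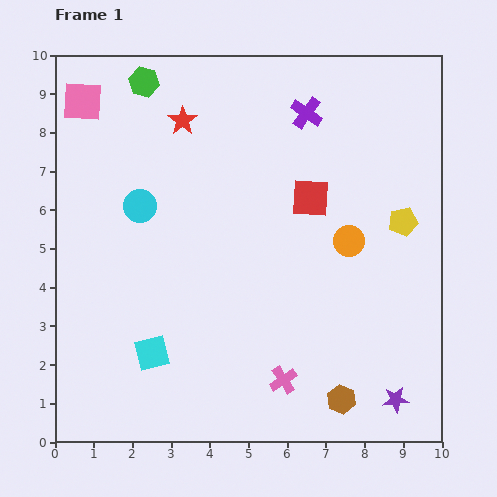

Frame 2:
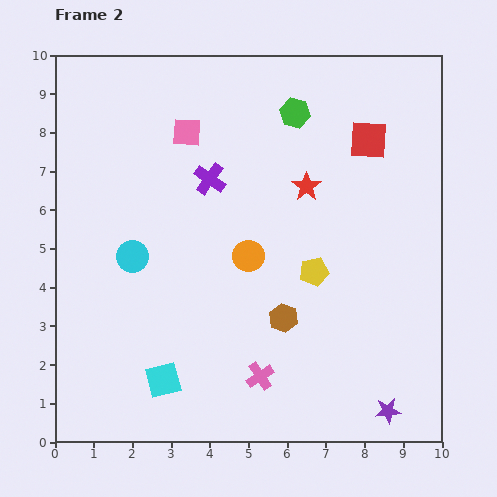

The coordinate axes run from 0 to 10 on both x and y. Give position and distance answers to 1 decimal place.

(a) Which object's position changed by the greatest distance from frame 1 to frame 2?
the green hexagon

(moved 4.0; next 3.6)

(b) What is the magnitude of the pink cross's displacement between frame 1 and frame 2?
0.6

The pink cross moved from (5.9, 1.6) to (5.3, 1.7), a distance of √(0.6² + 0.1²) ≈ 0.6.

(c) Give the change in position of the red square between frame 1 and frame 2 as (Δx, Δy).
(1.5, 1.5)

The red square was at (6.6, 6.3) in frame 1 and (8.1, 7.8) in frame 2.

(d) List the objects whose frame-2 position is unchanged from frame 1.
none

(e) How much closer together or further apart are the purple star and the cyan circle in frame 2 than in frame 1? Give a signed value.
-0.6

Distance in frame 1: 8.3. Distance in frame 2: 7.7.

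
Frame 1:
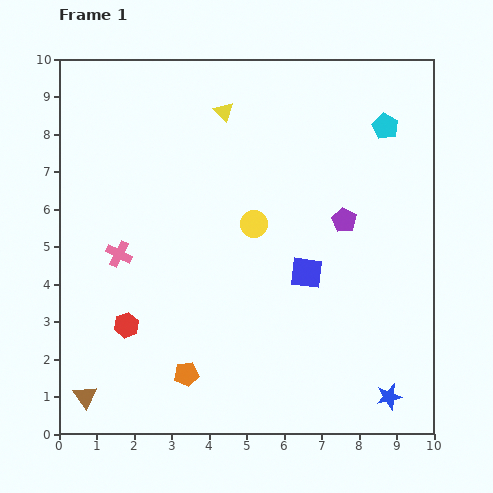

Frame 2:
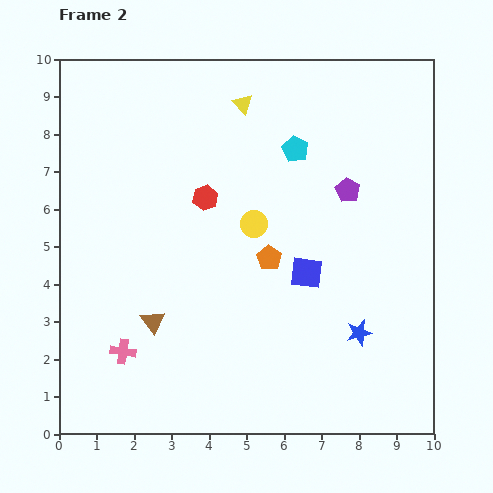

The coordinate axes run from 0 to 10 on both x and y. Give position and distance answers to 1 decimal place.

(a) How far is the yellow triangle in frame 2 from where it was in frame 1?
0.5

The yellow triangle moved from (4.4, 8.6) to (4.9, 8.8), a distance of √(0.5² + 0.2²) ≈ 0.5.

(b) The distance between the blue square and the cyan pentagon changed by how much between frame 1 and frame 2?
-1.1

Distance in frame 1: 4.4. Distance in frame 2: 3.3.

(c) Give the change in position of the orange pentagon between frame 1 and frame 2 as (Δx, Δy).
(2.2, 3.1)

The orange pentagon was at (3.4, 1.6) in frame 1 and (5.6, 4.7) in frame 2.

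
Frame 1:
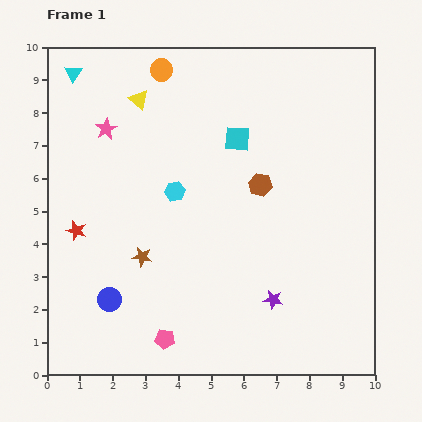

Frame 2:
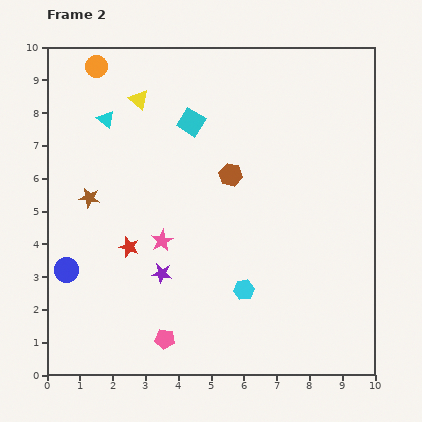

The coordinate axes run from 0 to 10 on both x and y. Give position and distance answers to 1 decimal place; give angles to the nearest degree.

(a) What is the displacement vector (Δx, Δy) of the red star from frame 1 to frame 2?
(1.6, -0.5)

The red star was at (0.9, 4.4) in frame 1 and (2.5, 3.9) in frame 2.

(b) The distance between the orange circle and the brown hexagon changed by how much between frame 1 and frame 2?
+0.7

Distance in frame 1: 4.6. Distance in frame 2: 5.3.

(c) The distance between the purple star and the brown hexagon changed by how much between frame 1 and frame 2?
+0.2

Distance in frame 1: 3.5. Distance in frame 2: 3.7.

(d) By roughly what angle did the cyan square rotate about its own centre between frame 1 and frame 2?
28° clockwise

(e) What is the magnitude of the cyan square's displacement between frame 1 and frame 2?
1.5

The cyan square moved from (5.8, 7.2) to (4.4, 7.7), a distance of √(1.4² + 0.5²) ≈ 1.5.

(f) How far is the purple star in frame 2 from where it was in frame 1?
3.5

The purple star moved from (6.9, 2.3) to (3.5, 3.1), a distance of √(3.4² + 0.8²) ≈ 3.5.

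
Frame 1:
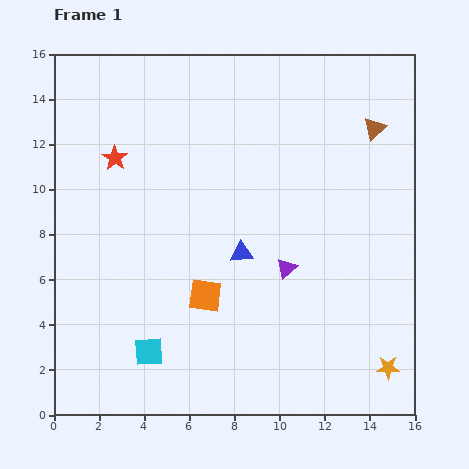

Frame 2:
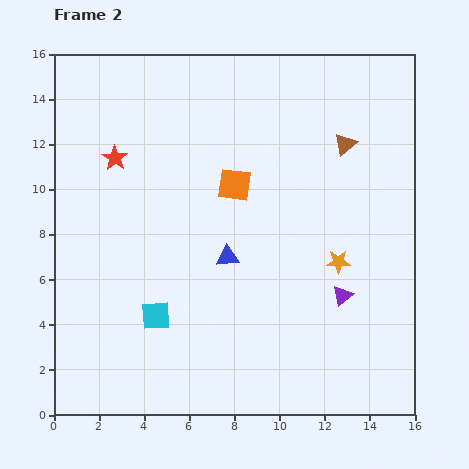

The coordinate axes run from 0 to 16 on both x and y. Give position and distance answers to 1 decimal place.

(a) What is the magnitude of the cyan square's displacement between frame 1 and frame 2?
1.6

The cyan square moved from (4.2, 2.8) to (4.5, 4.4), a distance of √(0.3² + 1.6²) ≈ 1.6.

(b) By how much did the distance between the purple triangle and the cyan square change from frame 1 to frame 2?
+1.2

Distance in frame 1: 7.1. Distance in frame 2: 8.3.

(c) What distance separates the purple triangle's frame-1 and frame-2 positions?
2.8

The purple triangle moved from (10.3, 6.5) to (12.8, 5.3), a distance of √(2.5² + 1.2²) ≈ 2.8.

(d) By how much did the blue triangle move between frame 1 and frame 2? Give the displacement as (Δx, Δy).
(-0.6, -0.2)

The blue triangle was at (8.3, 7.2) in frame 1 and (7.7, 7.0) in frame 2.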